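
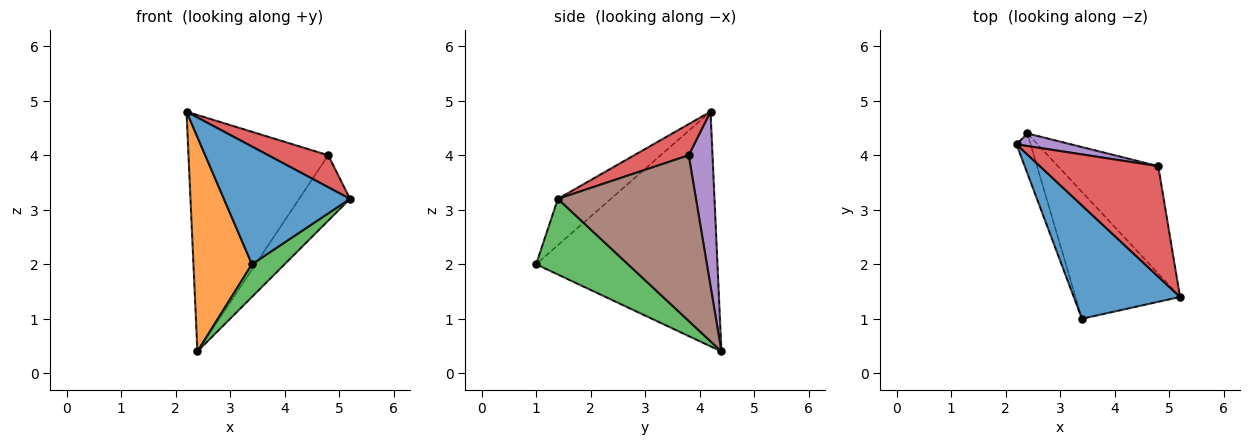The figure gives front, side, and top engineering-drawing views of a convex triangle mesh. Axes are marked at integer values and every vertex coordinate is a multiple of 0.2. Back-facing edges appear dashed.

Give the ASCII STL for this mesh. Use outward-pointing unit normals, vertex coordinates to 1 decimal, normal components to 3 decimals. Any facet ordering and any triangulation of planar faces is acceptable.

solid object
 facet normal -0.289 -0.689 0.664
  outer loop
   vertex 3.4 1.0 2.0
   vertex 5.2 1.4 3.2
   vertex 2.2 4.2 4.8
  endloop
 endfacet
 facet normal -0.950 -0.306 -0.057
  outer loop
   vertex 2.4 4.4 0.4
   vertex 3.4 1.0 2.0
   vertex 2.2 4.2 4.8
  endloop
 endfacet
 facet normal 0.574 -0.204 -0.793
  outer loop
   vertex 2.4 4.4 0.4
   vertex 5.2 1.4 3.2
   vertex 3.4 1.0 2.0
  endloop
 endfacet
 facet normal 0.245 -0.270 0.931
  outer loop
   vertex 4.8 3.8 4.0
   vertex 2.2 4.2 4.8
   vertex 5.2 1.4 3.2
  endloop
 endfacet
 facet normal 0.168 0.984 0.052
  outer loop
   vertex 4.8 3.8 4.0
   vertex 2.4 4.4 0.4
   vertex 2.2 4.2 4.8
  endloop
 endfacet
 facet normal 0.816 0.301 -0.494
  outer loop
   vertex 4.8 3.8 4.0
   vertex 5.2 1.4 3.2
   vertex 2.4 4.4 0.4
  endloop
 endfacet
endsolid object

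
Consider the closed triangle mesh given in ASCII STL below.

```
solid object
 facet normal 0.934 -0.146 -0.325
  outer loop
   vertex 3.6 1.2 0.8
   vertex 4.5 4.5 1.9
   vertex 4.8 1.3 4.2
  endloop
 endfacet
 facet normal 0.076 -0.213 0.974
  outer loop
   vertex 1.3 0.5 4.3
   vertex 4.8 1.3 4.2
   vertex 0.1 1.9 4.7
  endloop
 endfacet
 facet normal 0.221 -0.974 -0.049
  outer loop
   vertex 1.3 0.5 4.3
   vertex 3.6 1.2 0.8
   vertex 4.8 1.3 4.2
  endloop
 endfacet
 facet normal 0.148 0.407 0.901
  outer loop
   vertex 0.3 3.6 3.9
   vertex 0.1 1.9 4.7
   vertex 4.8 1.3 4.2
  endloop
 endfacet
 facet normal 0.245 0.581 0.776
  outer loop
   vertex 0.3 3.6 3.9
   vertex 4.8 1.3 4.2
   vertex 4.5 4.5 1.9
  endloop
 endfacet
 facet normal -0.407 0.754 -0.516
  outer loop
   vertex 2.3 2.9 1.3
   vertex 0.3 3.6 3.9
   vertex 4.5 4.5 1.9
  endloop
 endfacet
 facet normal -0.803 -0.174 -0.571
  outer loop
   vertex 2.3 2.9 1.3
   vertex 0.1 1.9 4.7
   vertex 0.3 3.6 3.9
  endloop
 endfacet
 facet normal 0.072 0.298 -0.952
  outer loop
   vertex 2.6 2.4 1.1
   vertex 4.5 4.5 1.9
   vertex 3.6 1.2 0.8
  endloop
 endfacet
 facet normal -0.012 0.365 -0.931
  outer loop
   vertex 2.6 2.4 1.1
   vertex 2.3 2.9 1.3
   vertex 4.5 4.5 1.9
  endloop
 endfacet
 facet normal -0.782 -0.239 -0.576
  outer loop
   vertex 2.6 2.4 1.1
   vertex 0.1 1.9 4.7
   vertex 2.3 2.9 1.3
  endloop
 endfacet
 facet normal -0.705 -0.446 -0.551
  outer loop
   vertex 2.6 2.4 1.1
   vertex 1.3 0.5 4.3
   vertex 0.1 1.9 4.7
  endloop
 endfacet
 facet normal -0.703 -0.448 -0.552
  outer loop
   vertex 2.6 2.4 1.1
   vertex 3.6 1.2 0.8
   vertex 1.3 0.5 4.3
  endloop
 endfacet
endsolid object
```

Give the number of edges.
18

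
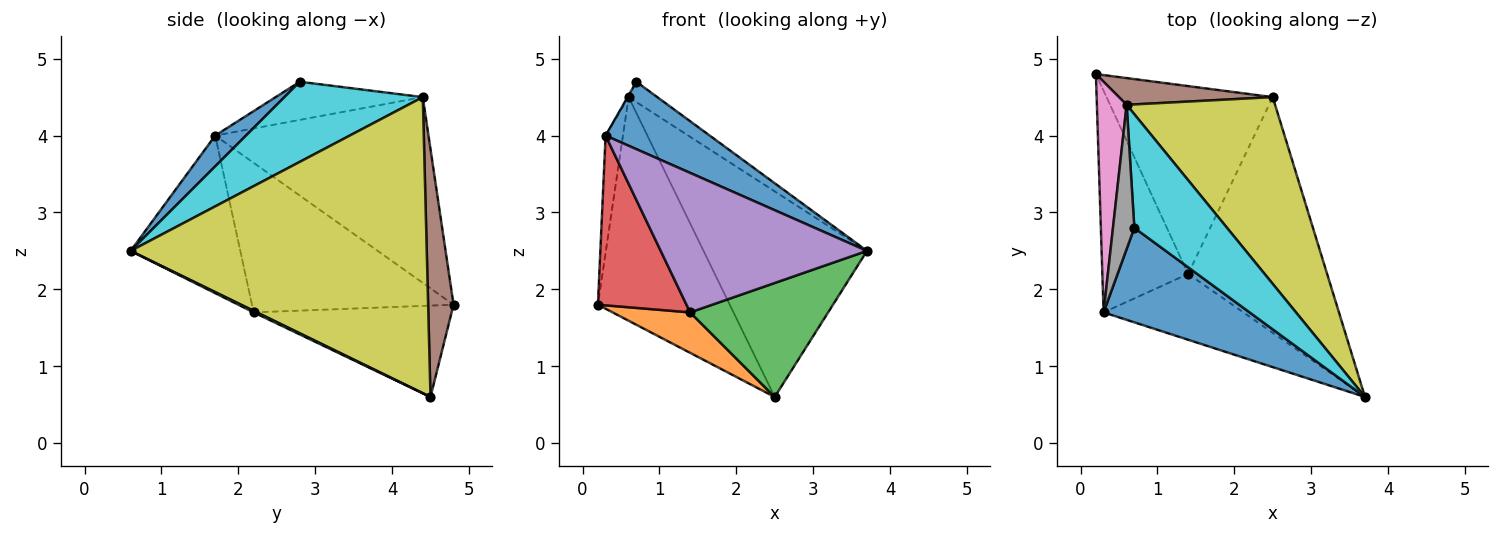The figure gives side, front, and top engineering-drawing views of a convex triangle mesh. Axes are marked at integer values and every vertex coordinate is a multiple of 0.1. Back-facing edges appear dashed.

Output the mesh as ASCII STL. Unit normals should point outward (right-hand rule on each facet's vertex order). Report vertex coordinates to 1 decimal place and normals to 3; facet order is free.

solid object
 facet normal 0.169 -0.572 0.803
  outer loop
   vertex 0.3 1.7 4.0
   vertex 3.7 0.6 2.5
   vertex 0.7 2.8 4.7
  endloop
 endfacet
 facet normal -0.473 -0.185 -0.861
  outer loop
   vertex 1.4 2.2 1.7
   vertex 0.2 4.8 1.8
   vertex 2.5 4.5 0.6
  endloop
 endfacet
 facet normal 0.010 -0.435 -0.900
  outer loop
   vertex 1.4 2.2 1.7
   vertex 2.5 4.5 0.6
   vertex 3.7 0.6 2.5
  endloop
 endfacet
 facet normal -0.810 -0.356 -0.465
  outer loop
   vertex 1.4 2.2 1.7
   vertex 0.3 1.7 4.0
   vertex 0.2 4.8 1.8
  endloop
 endfacet
 facet normal -0.433 -0.815 -0.384
  outer loop
   vertex 1.4 2.2 1.7
   vertex 3.7 0.6 2.5
   vertex 0.3 1.7 4.0
  endloop
 endfacet
 facet normal 0.188 0.975 0.117
  outer loop
   vertex 0.6 4.4 4.5
   vertex 2.5 4.5 0.6
   vertex 0.2 4.8 1.8
  endloop
 endfacet
 facet normal -0.984 0.080 0.158
  outer loop
   vertex 0.6 4.4 4.5
   vertex 0.2 4.8 1.8
   vertex 0.3 1.7 4.0
  endloop
 endfacet
 facet normal -0.873 0.007 0.488
  outer loop
   vertex 0.6 4.4 4.5
   vertex 0.3 1.7 4.0
   vertex 0.7 2.8 4.7
  endloop
 endfacet
 facet normal 0.802 0.442 0.402
  outer loop
   vertex 0.6 4.4 4.5
   vertex 3.7 0.6 2.5
   vertex 2.5 4.5 0.6
  endloop
 endfacet
 facet normal 0.648 0.134 0.750
  outer loop
   vertex 0.6 4.4 4.5
   vertex 0.7 2.8 4.7
   vertex 3.7 0.6 2.5
  endloop
 endfacet
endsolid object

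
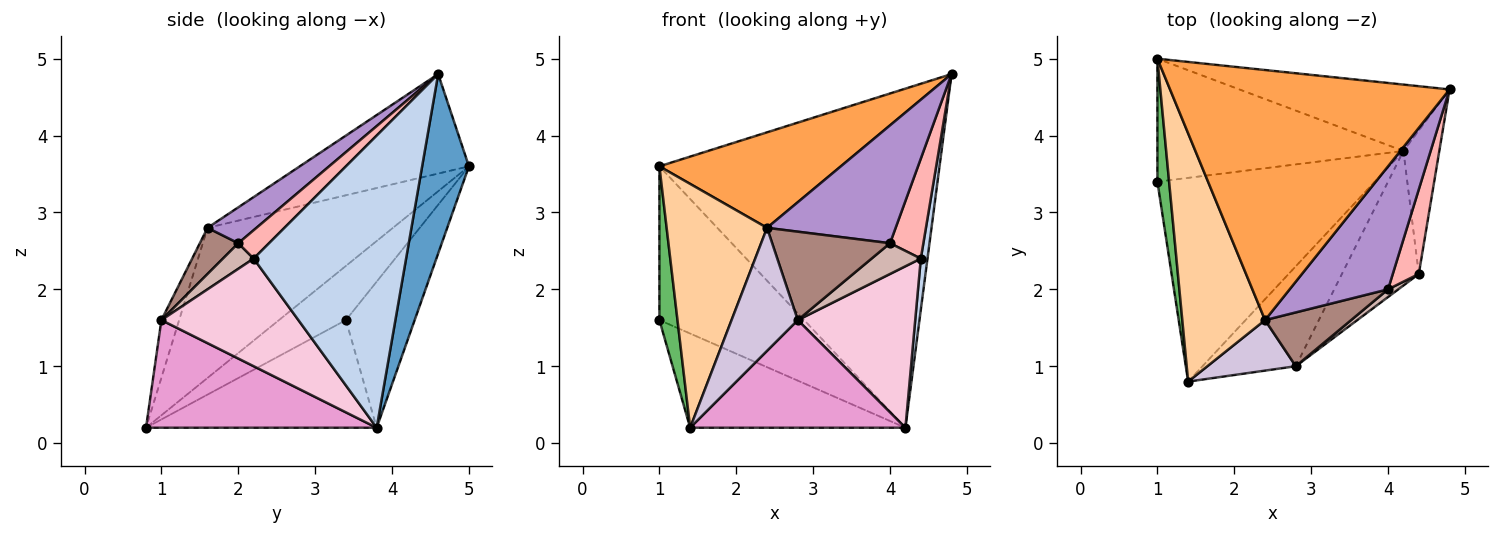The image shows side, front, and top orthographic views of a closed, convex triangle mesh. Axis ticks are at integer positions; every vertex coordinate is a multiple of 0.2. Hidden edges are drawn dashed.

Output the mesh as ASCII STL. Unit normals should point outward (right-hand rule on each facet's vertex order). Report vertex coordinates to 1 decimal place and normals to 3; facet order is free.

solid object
 facet normal 0.162 0.968 -0.190
  outer loop
   vertex 4.2 3.8 0.2
   vertex 1.0 5.0 3.6
   vertex 4.8 4.6 4.8
  endloop
 endfacet
 facet normal 0.992 -0.043 -0.122
  outer loop
   vertex 4.4 2.2 2.4
   vertex 4.2 3.8 0.2
   vertex 4.8 4.6 4.8
  endloop
 endfacet
 facet normal -0.316 -0.339 0.886
  outer loop
   vertex 2.4 1.6 2.8
   vertex 4.8 4.6 4.8
   vertex 1.0 5.0 3.6
  endloop
 endfacet
 facet normal -0.791 -0.428 0.436
  outer loop
   vertex 2.4 1.6 2.8
   vertex 1.0 5.0 3.6
   vertex 1.4 0.8 0.2
  endloop
 endfacet
 facet normal -0.945 -0.255 0.204
  outer loop
   vertex 1.0 3.4 1.6
   vertex 1.4 0.8 0.2
   vertex 1.0 5.0 3.6
  endloop
 endfacet
 facet normal -0.348 0.732 -0.586
  outer loop
   vertex 1.0 3.4 1.6
   vertex 1.0 5.0 3.6
   vertex 4.2 3.8 0.2
  endloop
 endfacet
 facet normal -0.410 0.383 -0.828
  outer loop
   vertex 1.0 3.4 1.6
   vertex 4.2 3.8 0.2
   vertex 1.4 0.8 0.2
  endloop
 endfacet
 facet normal 0.576 -0.624 0.528
  outer loop
   vertex 4.0 2.0 2.6
   vertex 4.4 2.2 2.4
   vertex 4.8 4.6 4.8
  endloop
 endfacet
 facet normal 0.255 -0.669 0.698
  outer loop
   vertex 4.0 2.0 2.6
   vertex 4.8 4.6 4.8
   vertex 2.4 1.6 2.8
  endloop
 endfacet
 facet normal -0.241 -0.898 0.369
  outer loop
   vertex 2.8 1.0 1.6
   vertex 2.4 1.6 2.8
   vertex 1.4 0.8 0.2
  endloop
 endfacet
 facet normal 0.268 -0.823 0.501
  outer loop
   vertex 2.8 1.0 1.6
   vertex 4.0 2.0 2.6
   vertex 2.4 1.6 2.8
  endloop
 endfacet
 facet normal 0.518 -0.830 0.207
  outer loop
   vertex 2.8 1.0 1.6
   vertex 4.4 2.2 2.4
   vertex 4.0 2.0 2.6
  endloop
 endfacet
 facet normal 0.618 -0.576 -0.535
  outer loop
   vertex 2.8 1.0 1.6
   vertex 1.4 0.8 0.2
   vertex 4.2 3.8 0.2
  endloop
 endfacet
 facet normal 0.667 -0.572 -0.477
  outer loop
   vertex 2.8 1.0 1.6
   vertex 4.2 3.8 0.2
   vertex 4.4 2.2 2.4
  endloop
 endfacet
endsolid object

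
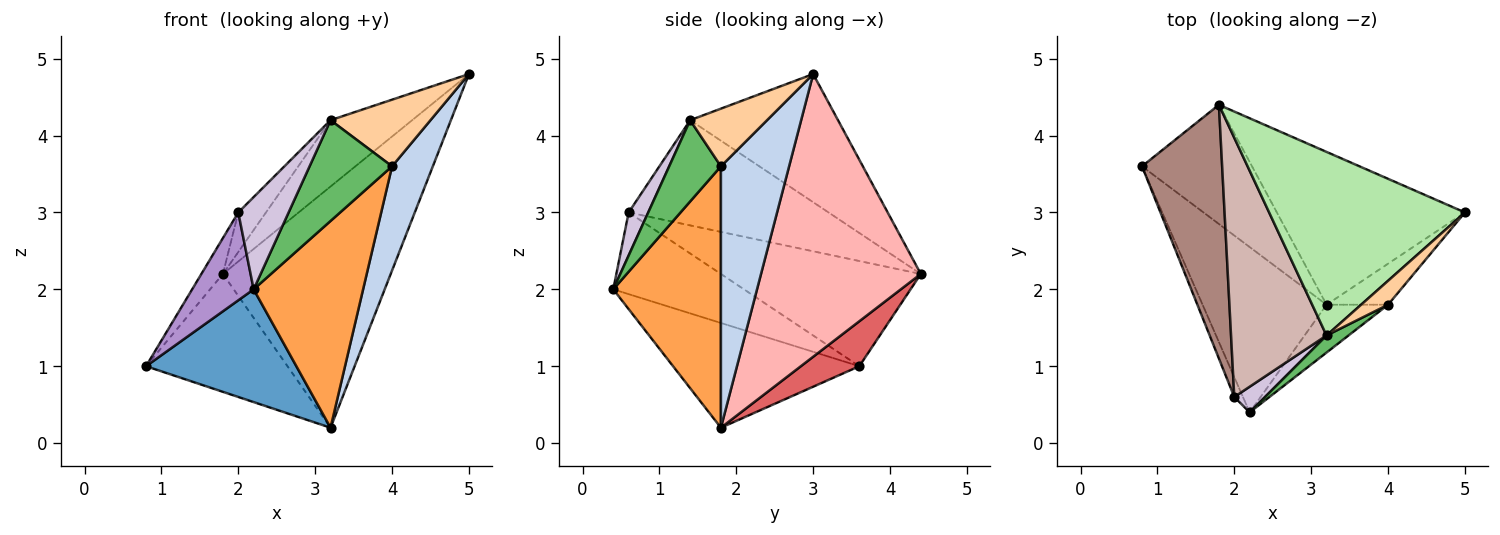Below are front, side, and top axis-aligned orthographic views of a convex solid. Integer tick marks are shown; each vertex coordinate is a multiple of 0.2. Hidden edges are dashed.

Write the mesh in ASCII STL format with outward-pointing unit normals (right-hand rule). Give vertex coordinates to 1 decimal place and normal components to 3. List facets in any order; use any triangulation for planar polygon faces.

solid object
 facet normal -0.572 -0.462 -0.677
  outer loop
   vertex 3.2 1.8 0.2
   vertex 2.2 0.4 2.0
   vertex 0.8 3.6 1.0
  endloop
 endfacet
 facet normal 0.841 -0.503 -0.198
  outer loop
   vertex 4.0 1.8 3.6
   vertex 3.2 1.8 0.2
   vertex 5.0 3.0 4.8
  endloop
 endfacet
 facet normal 0.692 -0.703 -0.163
  outer loop
   vertex 4.0 1.8 3.6
   vertex 2.2 0.4 2.0
   vertex 3.2 1.8 0.2
  endloop
 endfacet
 facet normal 0.586 -0.762 0.274
  outer loop
   vertex 4.0 1.8 3.6
   vertex 5.0 3.0 4.8
   vertex 3.2 1.4 4.2
  endloop
 endfacet
 facet normal 0.526 -0.839 0.142
  outer loop
   vertex 4.0 1.8 3.6
   vertex 3.2 1.4 4.2
   vertex 2.2 0.4 2.0
  endloop
 endfacet
 facet normal -0.524 0.289 0.801
  outer loop
   vertex 1.8 4.4 2.2
   vertex 3.2 1.4 4.2
   vertex 5.0 3.0 4.8
  endloop
 endfacet
 facet normal 0.279 0.675 -0.683
  outer loop
   vertex 1.8 4.4 2.2
   vertex 3.2 1.8 0.2
   vertex 0.8 3.6 1.0
  endloop
 endfacet
 facet normal 0.627 0.658 -0.417
  outer loop
   vertex 1.8 4.4 2.2
   vertex 5.0 3.0 4.8
   vertex 3.2 1.8 0.2
  endloop
 endfacet
 facet normal -0.901 -0.424 -0.095
  outer loop
   vertex 2.0 0.6 3.0
   vertex 0.8 3.6 1.0
   vertex 2.2 0.4 2.0
  endloop
 endfacet
 facet normal 0.351 -0.902 0.251
  outer loop
   vertex 2.0 0.6 3.0
   vertex 2.2 0.4 2.0
   vertex 3.2 1.4 4.2
  endloop
 endfacet
 facet normal -0.793 0.085 0.604
  outer loop
   vertex 2.0 0.6 3.0
   vertex 1.8 4.4 2.2
   vertex 0.8 3.6 1.0
  endloop
 endfacet
 facet normal -0.737 0.102 0.669
  outer loop
   vertex 2.0 0.6 3.0
   vertex 3.2 1.4 4.2
   vertex 1.8 4.4 2.2
  endloop
 endfacet
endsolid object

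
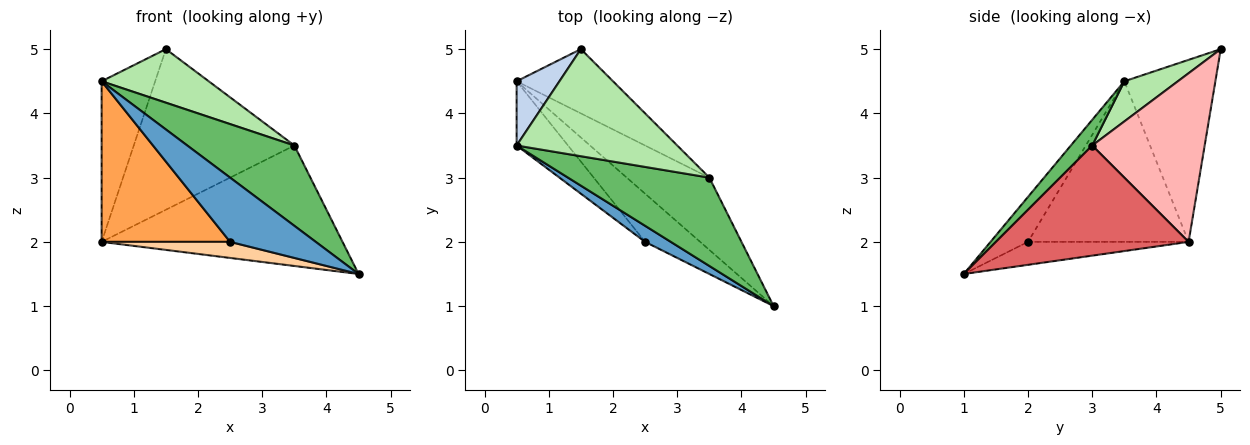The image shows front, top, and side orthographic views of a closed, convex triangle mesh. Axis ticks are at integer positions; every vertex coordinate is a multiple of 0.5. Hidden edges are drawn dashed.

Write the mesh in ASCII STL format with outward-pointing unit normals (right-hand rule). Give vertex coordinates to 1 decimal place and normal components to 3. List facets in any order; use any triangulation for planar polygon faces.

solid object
 facet normal -0.391 -0.893 0.223
  outer loop
   vertex 2.5 2.0 2.0
   vertex 4.5 1.0 1.5
   vertex 0.5 3.5 4.5
  endloop
 endfacet
 facet normal -0.845 0.497 0.199
  outer loop
   vertex 0.5 4.5 2.0
   vertex 0.5 3.5 4.5
   vertex 1.5 5.0 5.0
  endloop
 endfacet
 facet normal -0.758 -0.606 -0.242
  outer loop
   vertex 0.5 4.5 2.0
   vertex 2.5 2.0 2.0
   vertex 0.5 3.5 4.5
  endloop
 endfacet
 facet normal -0.368 -0.294 -0.882
  outer loop
   vertex 0.5 4.5 2.0
   vertex 4.5 1.0 1.5
   vertex 2.5 2.0 2.0
  endloop
 endfacet
 facet normal 0.133 -0.667 0.733
  outer loop
   vertex 3.5 3.0 3.5
   vertex 0.5 3.5 4.5
   vertex 4.5 1.0 1.5
  endloop
 endfacet
 facet normal 0.218 -0.436 0.873
  outer loop
   vertex 3.5 3.0 3.5
   vertex 1.5 5.0 5.0
   vertex 0.5 3.5 4.5
  endloop
 endfacet
 facet normal 0.566 0.707 -0.424
  outer loop
   vertex 3.5 3.0 3.5
   vertex 4.5 1.0 1.5
   vertex 0.5 4.5 2.0
  endloop
 endfacet
 facet normal 0.545 0.778 -0.311
  outer loop
   vertex 3.5 3.0 3.5
   vertex 0.5 4.5 2.0
   vertex 1.5 5.0 5.0
  endloop
 endfacet
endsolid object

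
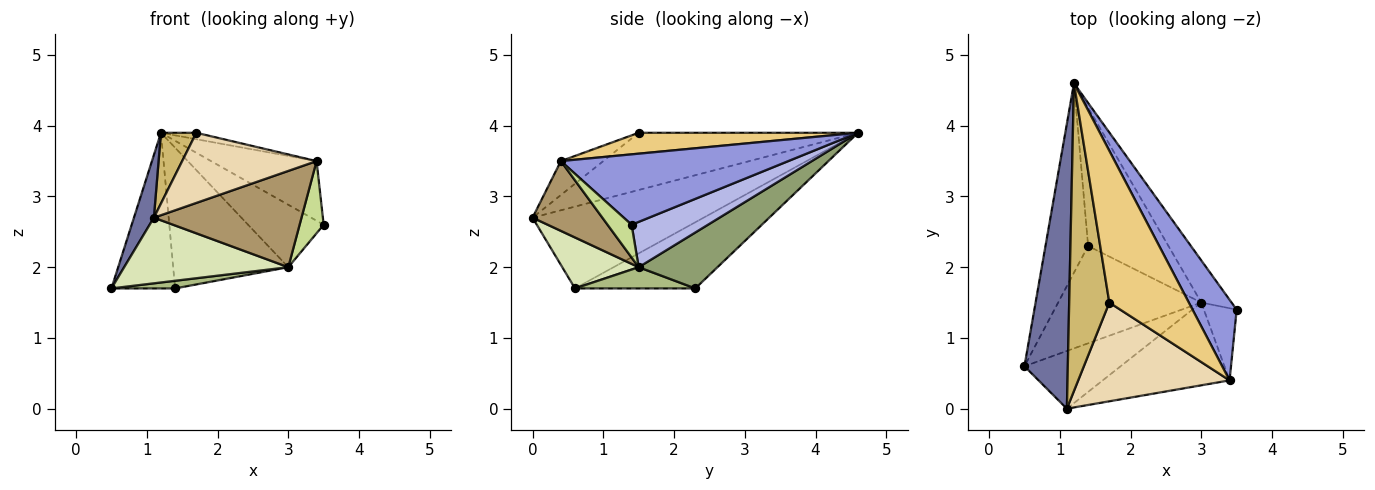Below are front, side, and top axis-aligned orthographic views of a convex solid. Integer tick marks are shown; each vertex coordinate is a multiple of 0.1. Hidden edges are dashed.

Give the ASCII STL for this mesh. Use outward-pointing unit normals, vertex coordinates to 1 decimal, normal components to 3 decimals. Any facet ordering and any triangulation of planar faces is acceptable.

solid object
 facet normal -0.879 -0.102 0.466
  outer loop
   vertex 1.1 0.0 2.7
   vertex 1.2 4.6 3.9
   vertex 0.5 0.6 1.7
  endloop
 endfacet
 facet normal -0.768 0.407 -0.495
  outer loop
   vertex 1.4 2.3 1.7
   vertex 0.5 0.6 1.7
   vertex 1.2 4.6 3.9
  endloop
 endfacet
 facet normal 0.789 0.366 0.494
  outer loop
   vertex 3.4 0.4 3.5
   vertex 3.5 1.4 2.6
   vertex 1.2 4.6 3.9
  endloop
 endfacet
 facet normal 0.642 0.636 -0.429
  outer loop
   vertex 3.0 1.5 2.0
   vertex 1.2 4.6 3.9
   vertex 3.5 1.4 2.6
  endloop
 endfacet
 facet normal 0.439 0.641 -0.630
  outer loop
   vertex 3.0 1.5 2.0
   vertex 1.4 2.3 1.7
   vertex 1.2 4.6 3.9
  endloop
 endfacet
 facet normal 0.146 -0.077 -0.986
  outer loop
   vertex 3.0 1.5 2.0
   vertex 0.5 0.6 1.7
   vertex 1.4 2.3 1.7
  endloop
 endfacet
 facet normal 0.577 -0.577 -0.577
  outer loop
   vertex 3.0 1.5 2.0
   vertex 3.5 1.4 2.6
   vertex 3.4 0.4 3.5
  endloop
 endfacet
 facet normal 0.330 -0.709 -0.623
  outer loop
   vertex 3.0 1.5 2.0
   vertex 1.1 0.0 2.7
   vertex 0.5 0.6 1.7
  endloop
 endfacet
 facet normal 0.338 -0.714 -0.614
  outer loop
   vertex 3.0 1.5 2.0
   vertex 3.4 0.4 3.5
   vertex 1.1 0.0 2.7
  endloop
 endfacet
 facet normal -0.812 -0.131 0.569
  outer loop
   vertex 1.7 1.5 3.9
   vertex 1.2 4.6 3.9
   vertex 1.1 0.0 2.7
  endloop
 endfacet
 facet normal 0.254 0.041 0.966
  outer loop
   vertex 1.7 1.5 3.9
   vertex 3.4 0.4 3.5
   vertex 1.2 4.6 3.9
  endloop
 endfacet
 facet normal -0.180 -0.570 0.802
  outer loop
   vertex 1.7 1.5 3.9
   vertex 1.1 0.0 2.7
   vertex 3.4 0.4 3.5
  endloop
 endfacet
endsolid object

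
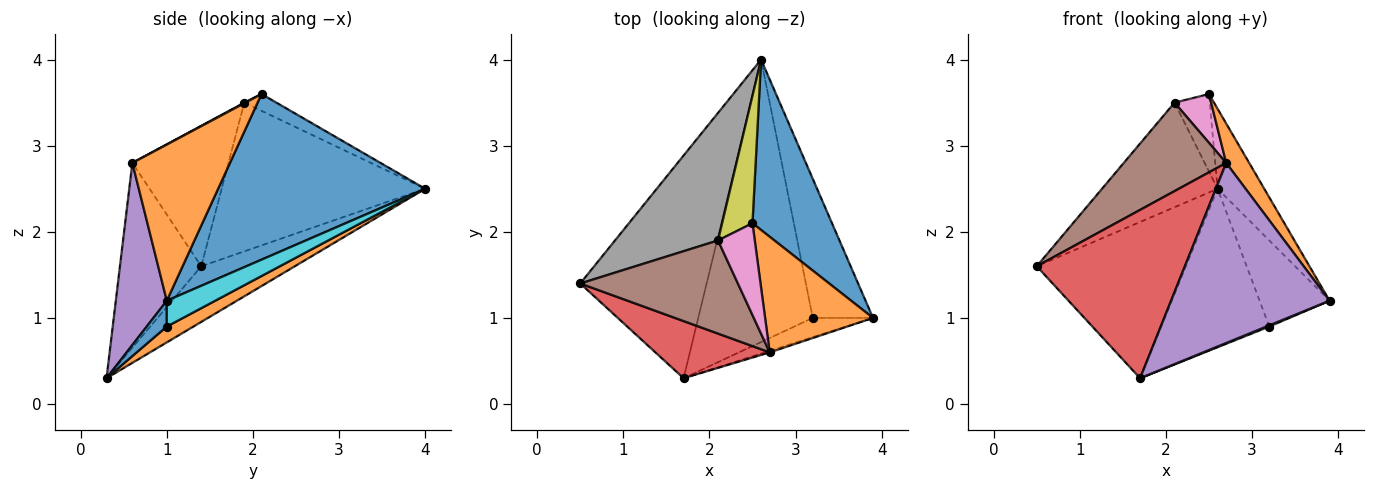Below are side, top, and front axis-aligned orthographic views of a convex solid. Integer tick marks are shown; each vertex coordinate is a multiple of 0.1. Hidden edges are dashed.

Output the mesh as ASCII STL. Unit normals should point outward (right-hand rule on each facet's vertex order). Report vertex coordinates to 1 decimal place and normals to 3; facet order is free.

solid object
 facet normal 0.883 0.199 0.424
  outer loop
   vertex 2.5 2.1 3.6
   vertex 3.9 1.0 1.2
   vertex 2.6 4.0 2.5
  endloop
 endfacet
 facet normal 0.808 -0.190 0.558
  outer loop
   vertex 2.7 0.6 2.8
   vertex 3.9 1.0 1.2
   vertex 2.5 2.1 3.6
  endloop
 endfacet
 facet normal -0.339 0.540 -0.770
  outer loop
   vertex 1.7 0.3 0.3
   vertex 0.5 1.4 1.6
   vertex 2.6 4.0 2.5
  endloop
 endfacet
 facet normal -0.461 -0.840 0.285
  outer loop
   vertex 1.7 0.3 0.3
   vertex 2.7 0.6 2.8
   vertex 0.5 1.4 1.6
  endloop
 endfacet
 facet normal 0.306 -0.952 -0.008
  outer loop
   vertex 1.7 0.3 0.3
   vertex 3.9 1.0 1.2
   vertex 2.7 0.6 2.8
  endloop
 endfacet
 facet normal -0.543 -0.578 0.609
  outer loop
   vertex 2.1 1.9 3.5
   vertex 0.5 1.4 1.6
   vertex 2.7 0.6 2.8
  endloop
 endfacet
 facet normal 0.014 -0.469 0.883
  outer loop
   vertex 2.1 1.9 3.5
   vertex 2.7 0.6 2.8
   vertex 2.5 2.1 3.6
  endloop
 endfacet
 facet normal -0.745 0.423 0.516
  outer loop
   vertex 2.1 1.9 3.5
   vertex 2.6 4.0 2.5
   vertex 0.5 1.4 1.6
  endloop
 endfacet
 facet normal -0.428 0.470 0.772
  outer loop
   vertex 2.1 1.9 3.5
   vertex 2.5 2.1 3.6
   vertex 2.6 4.0 2.5
  endloop
 endfacet
 facet normal 0.342 0.495 -0.799
  outer loop
   vertex 3.2 1.0 0.9
   vertex 2.6 4.0 2.5
   vertex 3.9 1.0 1.2
  endloop
 endfacet
 facet normal 0.393 -0.056 -0.918
  outer loop
   vertex 3.2 1.0 0.9
   vertex 3.9 1.0 1.2
   vertex 1.7 0.3 0.3
  endloop
 endfacet
 facet normal 0.120 0.486 -0.866
  outer loop
   vertex 3.2 1.0 0.9
   vertex 1.7 0.3 0.3
   vertex 2.6 4.0 2.5
  endloop
 endfacet
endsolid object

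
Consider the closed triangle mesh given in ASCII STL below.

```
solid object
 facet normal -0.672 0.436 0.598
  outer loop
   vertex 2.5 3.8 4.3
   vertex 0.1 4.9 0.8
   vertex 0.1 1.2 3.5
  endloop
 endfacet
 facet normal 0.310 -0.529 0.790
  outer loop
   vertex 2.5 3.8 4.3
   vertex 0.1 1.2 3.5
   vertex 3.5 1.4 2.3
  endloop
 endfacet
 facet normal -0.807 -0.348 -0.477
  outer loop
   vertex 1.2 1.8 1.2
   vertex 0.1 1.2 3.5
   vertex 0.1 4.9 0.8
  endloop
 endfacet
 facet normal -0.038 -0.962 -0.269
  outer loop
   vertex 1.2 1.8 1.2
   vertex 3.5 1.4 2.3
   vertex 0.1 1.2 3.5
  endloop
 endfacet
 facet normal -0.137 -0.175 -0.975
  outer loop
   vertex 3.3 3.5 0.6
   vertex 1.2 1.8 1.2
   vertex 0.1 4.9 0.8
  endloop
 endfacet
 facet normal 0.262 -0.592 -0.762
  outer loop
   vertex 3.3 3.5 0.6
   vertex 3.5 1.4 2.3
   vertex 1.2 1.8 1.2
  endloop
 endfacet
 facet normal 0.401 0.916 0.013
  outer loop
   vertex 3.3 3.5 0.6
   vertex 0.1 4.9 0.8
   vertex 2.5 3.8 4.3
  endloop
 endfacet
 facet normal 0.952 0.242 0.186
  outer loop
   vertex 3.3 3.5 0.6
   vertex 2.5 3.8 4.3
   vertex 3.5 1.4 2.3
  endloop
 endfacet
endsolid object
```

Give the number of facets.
8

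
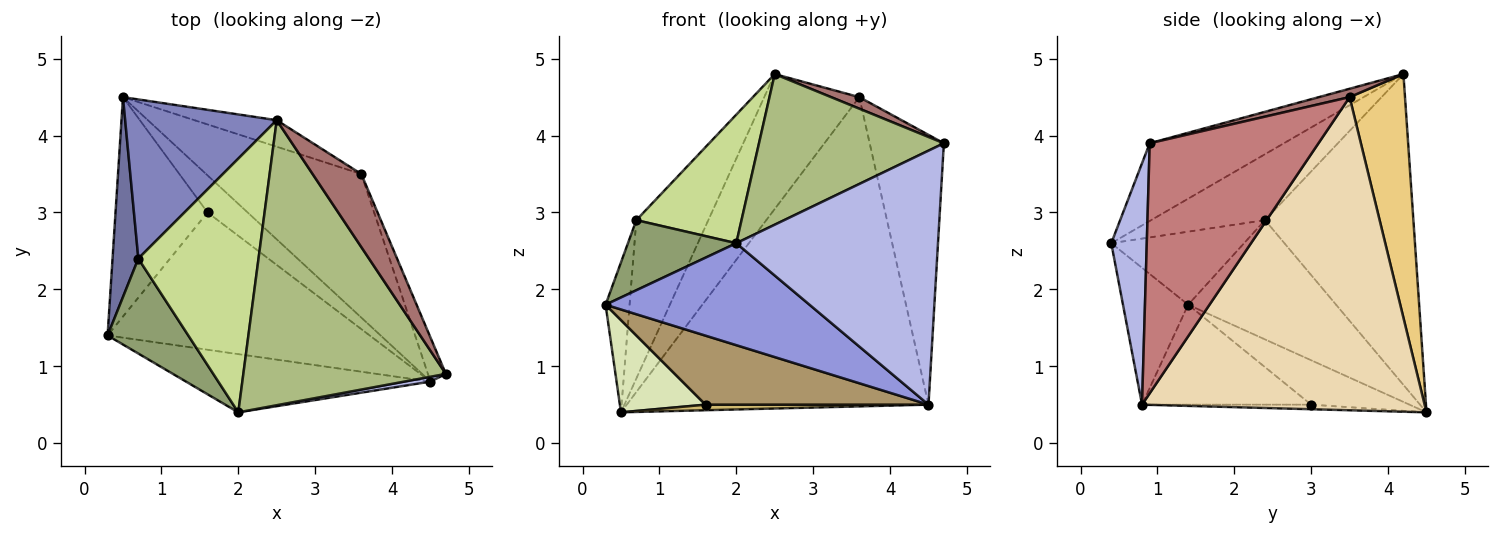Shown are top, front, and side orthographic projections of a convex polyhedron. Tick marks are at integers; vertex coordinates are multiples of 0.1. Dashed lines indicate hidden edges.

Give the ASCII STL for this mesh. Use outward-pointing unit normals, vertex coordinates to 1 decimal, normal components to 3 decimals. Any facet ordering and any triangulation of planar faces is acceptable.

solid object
 facet normal -0.965 0.157 0.209
  outer loop
   vertex 0.7 2.4 2.9
   vertex 0.5 4.5 0.4
   vertex 0.3 1.4 1.8
  endloop
 endfacet
 facet normal -0.824 0.400 0.402
  outer loop
   vertex 0.7 2.4 2.9
   vertex 2.5 4.2 4.8
   vertex 0.5 4.5 0.4
  endloop
 endfacet
 facet normal -0.267 -0.837 -0.478
  outer loop
   vertex 2.0 0.4 2.6
   vertex 0.3 1.4 1.8
   vertex 4.5 0.8 0.5
  endloop
 endfacet
 facet normal 0.173 -0.985 0.019
  outer loop
   vertex 2.0 0.4 2.6
   vertex 4.5 0.8 0.5
   vertex 4.7 0.9 3.9
  endloop
 endfacet
 facet normal -0.589 -0.480 0.650
  outer loop
   vertex 2.0 0.4 2.6
   vertex 0.7 2.4 2.9
   vertex 0.3 1.4 1.8
  endloop
 endfacet
 facet normal -0.321 -0.442 0.837
  outer loop
   vertex 2.0 0.4 2.6
   vertex 4.7 0.9 3.9
   vertex 2.5 4.2 4.8
  endloop
 endfacet
 facet normal -0.440 -0.406 0.801
  outer loop
   vertex 2.0 0.4 2.6
   vertex 2.5 4.2 4.8
   vertex 0.7 2.4 2.9
  endloop
 endfacet
 facet normal -0.406 -0.354 -0.842
  outer loop
   vertex 1.6 3.0 0.5
   vertex 0.3 1.4 1.8
   vertex 0.5 4.5 0.4
  endloop
 endfacet
 facet normal -0.323 -0.425 -0.846
  outer loop
   vertex 1.6 3.0 0.5
   vertex 4.5 0.8 0.5
   vertex 0.3 1.4 1.8
  endloop
 endfacet
 facet normal -0.112 -0.148 -0.983
  outer loop
   vertex 1.6 3.0 0.5
   vertex 0.5 4.5 0.4
   vertex 4.5 0.8 0.5
  endloop
 endfacet
 facet normal 0.496 0.852 -0.168
  outer loop
   vertex 3.6 3.5 4.5
   vertex 0.5 4.5 0.4
   vertex 2.5 4.2 4.8
  endloop
 endfacet
 facet normal 0.647 0.691 -0.321
  outer loop
   vertex 3.6 3.5 4.5
   vertex 4.5 0.8 0.5
   vertex 0.5 4.5 0.4
  endloop
 endfacet
 facet normal 0.168 -0.154 0.974
  outer loop
   vertex 3.6 3.5 4.5
   vertex 2.5 4.2 4.8
   vertex 4.7 0.9 3.9
  endloop
 endfacet
 facet normal 0.913 0.402 -0.066
  outer loop
   vertex 3.6 3.5 4.5
   vertex 4.7 0.9 3.9
   vertex 4.5 0.8 0.5
  endloop
 endfacet
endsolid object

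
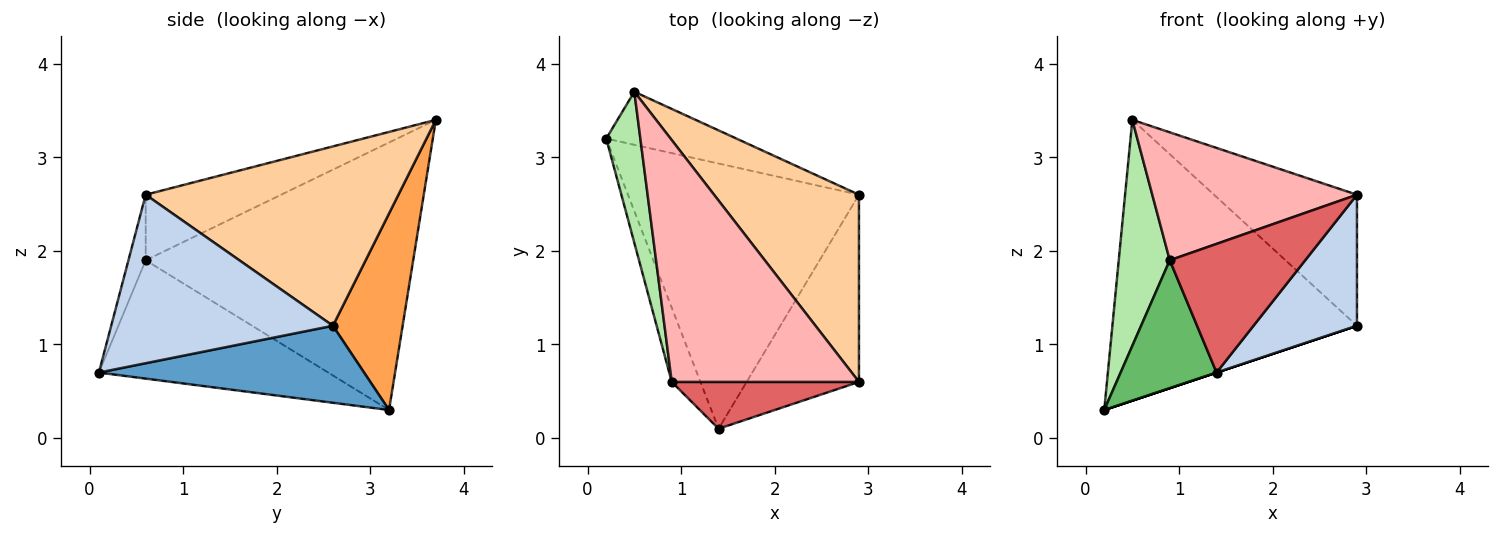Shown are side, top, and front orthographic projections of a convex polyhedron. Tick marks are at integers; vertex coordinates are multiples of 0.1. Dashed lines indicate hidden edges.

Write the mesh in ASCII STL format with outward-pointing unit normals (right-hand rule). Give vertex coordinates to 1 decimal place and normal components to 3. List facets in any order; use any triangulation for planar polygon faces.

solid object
 facet normal 0.316 0.000 -0.949
  outer loop
   vertex 2.9 2.6 1.2
   vertex 1.4 0.1 0.7
   vertex 0.2 3.2 0.3
  endloop
 endfacet
 facet normal 0.776 -0.362 -0.517
  outer loop
   vertex 2.9 2.6 1.2
   vertex 2.9 0.6 2.6
   vertex 1.4 0.1 0.7
  endloop
 endfacet
 facet normal 0.270 0.946 -0.179
  outer loop
   vertex 2.9 2.6 1.2
   vertex 0.2 3.2 0.3
   vertex 0.5 3.7 3.4
  endloop
 endfacet
 facet normal 0.712 0.403 0.575
  outer loop
   vertex 2.9 2.6 1.2
   vertex 0.5 3.7 3.4
   vertex 2.9 0.6 2.6
  endloop
 endfacet
 facet normal -0.900 -0.377 -0.218
  outer loop
   vertex 0.9 0.6 1.9
   vertex 0.2 3.2 0.3
   vertex 1.4 0.1 0.7
  endloop
 endfacet
 facet normal -0.975 -0.186 0.124
  outer loop
   vertex 0.9 0.6 1.9
   vertex 0.5 3.7 3.4
   vertex 0.2 3.2 0.3
  endloop
 endfacet
 facet normal -0.119 -0.933 0.339
  outer loop
   vertex 0.9 0.6 1.9
   vertex 1.4 0.1 0.7
   vertex 2.9 0.6 2.6
  endloop
 endfacet
 facet normal -0.296 -0.447 0.844
  outer loop
   vertex 0.9 0.6 1.9
   vertex 2.9 0.6 2.6
   vertex 0.5 3.7 3.4
  endloop
 endfacet
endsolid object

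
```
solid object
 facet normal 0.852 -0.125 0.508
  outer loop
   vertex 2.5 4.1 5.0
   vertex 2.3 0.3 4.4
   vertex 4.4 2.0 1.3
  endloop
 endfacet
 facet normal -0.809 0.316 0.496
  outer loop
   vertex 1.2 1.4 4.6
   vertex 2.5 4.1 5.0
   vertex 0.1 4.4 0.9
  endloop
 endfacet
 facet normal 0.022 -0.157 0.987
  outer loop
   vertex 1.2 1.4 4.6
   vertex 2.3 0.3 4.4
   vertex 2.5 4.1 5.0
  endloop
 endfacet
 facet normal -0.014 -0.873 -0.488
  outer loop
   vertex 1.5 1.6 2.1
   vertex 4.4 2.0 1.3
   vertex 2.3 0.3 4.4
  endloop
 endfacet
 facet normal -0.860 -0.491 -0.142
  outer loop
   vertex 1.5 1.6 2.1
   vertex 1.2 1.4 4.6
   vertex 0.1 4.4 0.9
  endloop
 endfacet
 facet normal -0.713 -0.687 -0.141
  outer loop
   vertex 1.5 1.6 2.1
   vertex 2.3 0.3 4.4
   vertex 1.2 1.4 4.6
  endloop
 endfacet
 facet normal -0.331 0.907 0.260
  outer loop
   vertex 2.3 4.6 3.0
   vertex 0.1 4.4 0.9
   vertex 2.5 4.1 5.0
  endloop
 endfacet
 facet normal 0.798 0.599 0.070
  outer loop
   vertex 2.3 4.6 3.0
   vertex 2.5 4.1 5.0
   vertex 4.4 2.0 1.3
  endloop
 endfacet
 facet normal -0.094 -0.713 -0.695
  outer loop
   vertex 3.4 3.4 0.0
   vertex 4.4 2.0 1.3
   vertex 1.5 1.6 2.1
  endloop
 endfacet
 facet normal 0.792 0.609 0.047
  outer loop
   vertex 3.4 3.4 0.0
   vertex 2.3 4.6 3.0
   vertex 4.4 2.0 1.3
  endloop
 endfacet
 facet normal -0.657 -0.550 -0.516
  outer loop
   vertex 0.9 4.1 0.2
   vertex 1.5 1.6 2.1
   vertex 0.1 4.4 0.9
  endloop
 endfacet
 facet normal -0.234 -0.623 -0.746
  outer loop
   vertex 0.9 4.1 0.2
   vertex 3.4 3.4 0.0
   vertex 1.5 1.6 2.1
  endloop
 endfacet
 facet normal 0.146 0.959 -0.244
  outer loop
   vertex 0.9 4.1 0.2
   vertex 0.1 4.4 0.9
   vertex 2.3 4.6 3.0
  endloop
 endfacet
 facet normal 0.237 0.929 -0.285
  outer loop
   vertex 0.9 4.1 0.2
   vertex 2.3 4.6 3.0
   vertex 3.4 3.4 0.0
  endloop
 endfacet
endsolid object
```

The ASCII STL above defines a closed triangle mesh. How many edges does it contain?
21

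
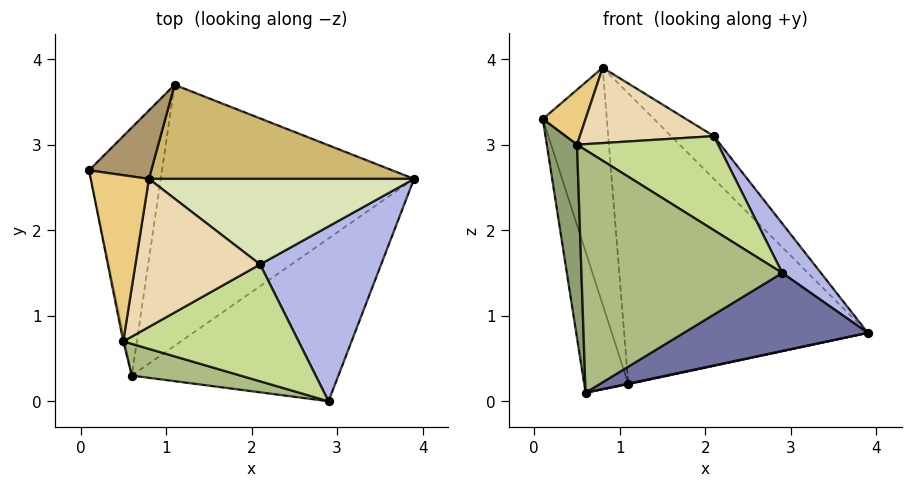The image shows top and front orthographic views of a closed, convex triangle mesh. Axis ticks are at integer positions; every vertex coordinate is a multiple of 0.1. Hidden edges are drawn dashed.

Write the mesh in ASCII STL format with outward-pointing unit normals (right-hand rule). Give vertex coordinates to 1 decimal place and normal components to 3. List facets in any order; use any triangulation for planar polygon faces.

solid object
 facet normal 0.442 -0.388 -0.809
  outer loop
   vertex 0.6 0.3 0.1
   vertex 3.9 2.6 0.8
   vertex 2.9 0.0 1.5
  endloop
 endfacet
 facet normal -0.954 0.148 -0.260
  outer loop
   vertex 1.1 3.7 0.2
   vertex 0.6 0.3 0.1
   vertex 0.1 2.7 3.3
  endloop
 endfacet
 facet normal 0.209 -0.002 -0.978
  outer loop
   vertex 1.1 3.7 0.2
   vertex 3.9 2.6 0.8
   vertex 0.6 0.3 0.1
  endloop
 endfacet
 facet normal 0.810 -0.160 0.564
  outer loop
   vertex 2.1 1.6 3.1
   vertex 2.9 0.0 1.5
   vertex 3.9 2.6 0.8
  endloop
 endfacet
 facet normal -0.981 -0.195 -0.007
  outer loop
   vertex 0.5 0.7 3.0
   vertex 0.1 2.7 3.3
   vertex 0.6 0.3 0.1
  endloop
 endfacet
 facet normal -0.204 -0.971 0.127
  outer loop
   vertex 0.5 0.7 3.0
   vertex 0.6 0.3 0.1
   vertex 2.9 0.0 1.5
  endloop
 endfacet
 facet normal 0.291 -0.600 0.745
  outer loop
   vertex 0.5 0.7 3.0
   vertex 2.9 0.0 1.5
   vertex 2.1 1.6 3.1
  endloop
 endfacet
 facet normal 0.667 0.333 0.667
  outer loop
   vertex 0.8 2.6 3.9
   vertex 2.1 1.6 3.1
   vertex 3.9 2.6 0.8
  endloop
 endfacet
 facet normal -0.100 0.956 0.276
  outer loop
   vertex 0.8 2.6 3.9
   vertex 1.1 3.7 0.2
   vertex 0.1 2.7 3.3
  endloop
 endfacet
 facet normal 0.294 0.909 0.294
  outer loop
   vertex 0.8 2.6 3.9
   vertex 3.9 2.6 0.8
   vertex 1.1 3.7 0.2
  endloop
 endfacet
 facet normal -0.651 -0.238 0.720
  outer loop
   vertex 0.8 2.6 3.9
   vertex 0.1 2.7 3.3
   vertex 0.5 0.7 3.0
  endloop
 endfacet
 facet normal 0.196 -0.445 0.874
  outer loop
   vertex 0.8 2.6 3.9
   vertex 0.5 0.7 3.0
   vertex 2.1 1.6 3.1
  endloop
 endfacet
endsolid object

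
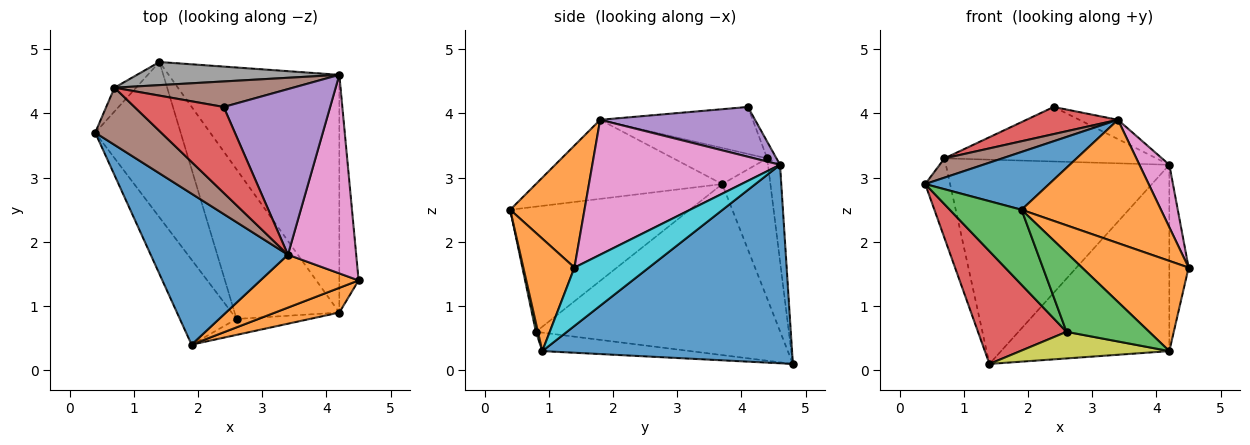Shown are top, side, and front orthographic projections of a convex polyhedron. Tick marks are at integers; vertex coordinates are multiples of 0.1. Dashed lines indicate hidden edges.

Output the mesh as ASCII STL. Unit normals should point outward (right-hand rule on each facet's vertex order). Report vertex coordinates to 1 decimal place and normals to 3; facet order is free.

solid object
 facet normal -0.474 -0.315 0.822
  outer loop
   vertex 3.4 1.8 3.9
   vertex 0.4 3.7 2.9
   vertex 1.9 0.4 2.5
  endloop
 endfacet
 facet normal 0.440 -0.825 0.354
  outer loop
   vertex 3.4 1.8 3.9
   vertex 1.9 0.4 2.5
   vertex 4.5 1.4 1.6
  endloop
 endfacet
 facet normal -0.856 -0.342 -0.387
  outer loop
   vertex 2.6 0.8 0.6
   vertex 1.9 0.4 2.5
   vertex 0.4 3.7 2.9
  endloop
 endfacet
 facet normal -0.851 -0.308 -0.425
  outer loop
   vertex 2.6 0.8 0.6
   vertex 0.4 3.7 2.9
   vertex 1.4 4.8 0.1
  endloop
 endfacet
 facet normal -0.880 0.455 -0.136
  outer loop
   vertex 0.7 4.4 3.3
   vertex 1.4 4.8 0.1
   vertex 0.4 3.7 2.9
  endloop
 endfacet
 facet normal -0.460 -0.284 0.841
  outer loop
   vertex 0.7 4.4 3.3
   vertex 0.4 3.7 2.9
   vertex 3.4 1.8 3.9
  endloop
 endfacet
 facet normal 0.883 -0.141 0.447
  outer loop
   vertex 4.2 4.6 3.2
   vertex 3.4 1.8 3.9
   vertex 4.5 1.4 1.6
  endloop
 endfacet
 facet normal -0.053 0.992 0.112
  outer loop
   vertex 4.2 4.6 3.2
   vertex 1.4 4.8 0.1
   vertex 0.7 4.4 3.3
  endloop
 endfacet
 facet normal -0.171 -0.173 -0.970
  outer loop
   vertex 4.2 0.9 0.3
   vertex 2.6 0.8 0.6
   vertex 1.4 4.8 0.1
  endloop
 endfacet
 facet normal 0.922 0.239 -0.305
  outer loop
   vertex 4.2 0.9 0.3
   vertex 4.2 4.6 3.2
   vertex 4.5 1.4 1.6
  endloop
 endfacet
 facet normal 0.675 0.455 -0.581
  outer loop
   vertex 4.2 0.9 0.3
   vertex 1.4 4.8 0.1
   vertex 4.2 4.6 3.2
  endloop
 endfacet
 facet normal 0.420 -0.875 0.240
  outer loop
   vertex 4.2 0.9 0.3
   vertex 4.5 1.4 1.6
   vertex 1.9 0.4 2.5
  endloop
 endfacet
 facet normal 0.024 -0.980 -0.197
  outer loop
   vertex 4.2 0.9 0.3
   vertex 1.9 0.4 2.5
   vertex 2.6 0.8 0.6
  endloop
 endfacet
 facet normal -0.449 -0.269 0.852
  outer loop
   vertex 2.4 4.1 4.1
   vertex 0.7 4.4 3.3
   vertex 3.4 1.8 3.9
  endloop
 endfacet
 facet normal 0.421 0.105 0.901
  outer loop
   vertex 2.4 4.1 4.1
   vertex 3.4 1.8 3.9
   vertex 4.2 4.6 3.2
  endloop
 endfacet
 facet normal -0.040 0.905 0.424
  outer loop
   vertex 2.4 4.1 4.1
   vertex 4.2 4.6 3.2
   vertex 0.7 4.4 3.3
  endloop
 endfacet
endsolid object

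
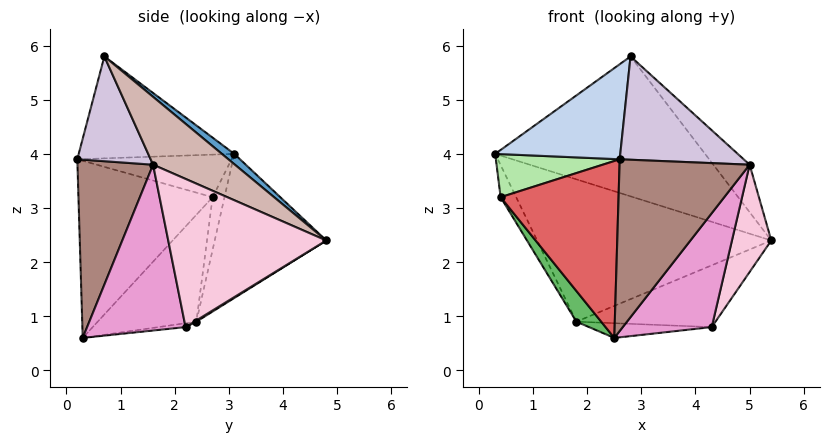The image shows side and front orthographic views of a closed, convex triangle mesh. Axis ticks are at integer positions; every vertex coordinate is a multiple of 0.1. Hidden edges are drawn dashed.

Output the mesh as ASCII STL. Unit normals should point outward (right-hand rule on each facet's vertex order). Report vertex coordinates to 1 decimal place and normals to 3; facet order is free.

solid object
 facet normal 0.037 0.624 0.781
  outer loop
   vertex 2.8 0.7 5.8
   vertex 5.4 4.8 2.4
   vertex 0.3 3.1 4.0
  endloop
 endfacet
 facet normal -0.757 -0.608 0.240
  outer loop
   vertex 2.8 0.7 5.8
   vertex 0.3 3.1 4.0
   vertex 2.6 0.2 3.9
  endloop
 endfacet
 facet normal -0.398 0.835 -0.381
  outer loop
   vertex 1.8 2.4 0.9
   vertex 0.3 3.1 4.0
   vertex 5.4 4.8 2.4
  endloop
 endfacet
 facet normal -0.549 0.718 -0.428
  outer loop
   vertex 0.4 2.7 3.2
   vertex 0.3 3.1 4.0
   vertex 1.8 2.4 0.9
  endloop
 endfacet
 facet normal -0.847 -0.213 -0.488
  outer loop
   vertex 0.4 2.7 3.2
   vertex 1.8 2.4 0.9
   vertex 2.5 0.3 0.6
  endloop
 endfacet
 facet normal -0.762 -0.612 0.211
  outer loop
   vertex 0.4 2.7 3.2
   vertex 2.6 0.2 3.9
   vertex 0.3 3.1 4.0
  endloop
 endfacet
 facet normal -0.751 -0.660 0.003
  outer loop
   vertex 0.4 2.7 3.2
   vertex 2.5 0.3 0.6
   vertex 2.6 0.2 3.9
  endloop
 endfacet
 facet normal 0.008 0.522 -0.853
  outer loop
   vertex 4.3 2.2 0.8
   vertex 1.8 2.4 0.9
   vertex 5.4 4.8 2.4
  endloop
 endfacet
 facet normal -0.029 0.132 -0.991
  outer loop
   vertex 4.3 2.2 0.8
   vertex 2.5 0.3 0.6
   vertex 1.8 2.4 0.9
  endloop
 endfacet
 facet normal 0.502 -0.848 0.170
  outer loop
   vertex 5.0 1.6 3.8
   vertex 2.8 0.7 5.8
   vertex 2.6 0.2 3.9
  endloop
 endfacet
 facet normal 0.502 -0.864 -0.041
  outer loop
   vertex 5.0 1.6 3.8
   vertex 2.6 0.2 3.9
   vertex 2.5 0.3 0.6
  endloop
 endfacet
 facet normal 0.589 0.261 0.765
  outer loop
   vertex 5.0 1.6 3.8
   vertex 5.4 4.8 2.4
   vertex 2.8 0.7 5.8
  endloop
 endfacet
 facet normal 0.709 -0.641 -0.294
  outer loop
   vertex 5.0 1.6 3.8
   vertex 2.5 0.3 0.6
   vertex 4.3 2.2 0.8
  endloop
 endfacet
 facet normal 0.936 -0.233 -0.265
  outer loop
   vertex 5.0 1.6 3.8
   vertex 4.3 2.2 0.8
   vertex 5.4 4.8 2.4
  endloop
 endfacet
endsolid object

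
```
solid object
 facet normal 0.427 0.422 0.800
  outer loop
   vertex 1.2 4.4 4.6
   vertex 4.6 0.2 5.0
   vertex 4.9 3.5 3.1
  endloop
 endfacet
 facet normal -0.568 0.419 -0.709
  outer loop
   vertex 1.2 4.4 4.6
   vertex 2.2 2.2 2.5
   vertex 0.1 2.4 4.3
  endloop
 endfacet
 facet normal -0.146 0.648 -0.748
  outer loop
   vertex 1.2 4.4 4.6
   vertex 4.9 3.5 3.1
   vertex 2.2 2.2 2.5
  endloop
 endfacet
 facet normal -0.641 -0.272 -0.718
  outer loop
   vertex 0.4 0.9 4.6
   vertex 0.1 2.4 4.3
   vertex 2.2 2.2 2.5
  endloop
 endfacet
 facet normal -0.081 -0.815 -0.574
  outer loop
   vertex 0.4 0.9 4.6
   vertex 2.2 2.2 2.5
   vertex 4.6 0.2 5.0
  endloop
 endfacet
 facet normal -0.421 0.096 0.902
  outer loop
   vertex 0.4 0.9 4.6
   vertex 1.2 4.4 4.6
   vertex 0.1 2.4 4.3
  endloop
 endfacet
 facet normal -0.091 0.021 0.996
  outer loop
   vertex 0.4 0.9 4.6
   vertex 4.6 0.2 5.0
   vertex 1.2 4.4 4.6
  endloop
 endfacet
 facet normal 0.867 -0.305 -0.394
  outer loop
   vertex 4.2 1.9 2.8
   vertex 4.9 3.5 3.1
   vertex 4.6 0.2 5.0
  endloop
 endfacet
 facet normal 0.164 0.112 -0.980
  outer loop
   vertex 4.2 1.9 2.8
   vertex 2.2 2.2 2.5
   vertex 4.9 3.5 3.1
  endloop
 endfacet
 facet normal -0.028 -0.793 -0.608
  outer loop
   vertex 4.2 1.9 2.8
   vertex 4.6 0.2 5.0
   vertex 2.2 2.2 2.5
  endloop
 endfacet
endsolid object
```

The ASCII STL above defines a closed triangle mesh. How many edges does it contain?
15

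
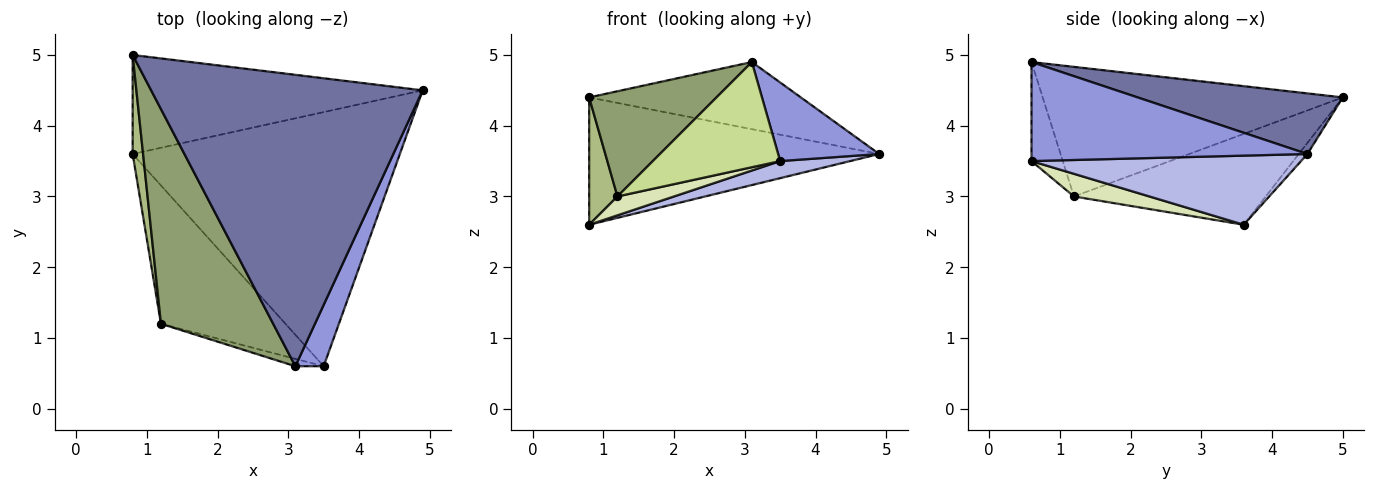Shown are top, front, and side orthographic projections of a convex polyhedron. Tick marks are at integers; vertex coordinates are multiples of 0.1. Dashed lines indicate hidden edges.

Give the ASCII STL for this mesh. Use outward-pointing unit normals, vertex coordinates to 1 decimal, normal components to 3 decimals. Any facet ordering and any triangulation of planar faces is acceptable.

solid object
 facet normal 0.213 0.219 0.952
  outer loop
   vertex 3.1 0.6 4.9
   vertex 4.9 4.5 3.6
   vertex 0.8 5.0 4.4
  endloop
 endfacet
 facet normal -0.024 0.789 -0.614
  outer loop
   vertex 0.8 3.6 2.6
   vertex 0.8 5.0 4.4
   vertex 4.9 4.5 3.6
  endloop
 endfacet
 facet normal 0.907 -0.332 0.259
  outer loop
   vertex 3.5 0.6 3.5
   vertex 4.9 4.5 3.6
   vertex 3.1 0.6 4.9
  endloop
 endfacet
 facet normal 0.250 -0.065 -0.966
  outer loop
   vertex 3.5 0.6 3.5
   vertex 0.8 3.6 2.6
   vertex 4.9 4.5 3.6
  endloop
 endfacet
 facet normal -0.720 -0.305 0.623
  outer loop
   vertex 1.2 1.2 3.0
   vertex 3.1 0.6 4.9
   vertex 0.8 5.0 4.4
  endloop
 endfacet
 facet normal -0.983 -0.145 0.113
  outer loop
   vertex 1.2 1.2 3.0
   vertex 0.8 5.0 4.4
   vertex 0.8 3.6 2.6
  endloop
 endfacet
 facet normal -0.238 -0.969 -0.068
  outer loop
   vertex 1.2 1.2 3.0
   vertex 3.5 0.6 3.5
   vertex 3.1 0.6 4.9
  endloop
 endfacet
 facet normal 0.177 -0.133 -0.975
  outer loop
   vertex 1.2 1.2 3.0
   vertex 0.8 3.6 2.6
   vertex 3.5 0.6 3.5
  endloop
 endfacet
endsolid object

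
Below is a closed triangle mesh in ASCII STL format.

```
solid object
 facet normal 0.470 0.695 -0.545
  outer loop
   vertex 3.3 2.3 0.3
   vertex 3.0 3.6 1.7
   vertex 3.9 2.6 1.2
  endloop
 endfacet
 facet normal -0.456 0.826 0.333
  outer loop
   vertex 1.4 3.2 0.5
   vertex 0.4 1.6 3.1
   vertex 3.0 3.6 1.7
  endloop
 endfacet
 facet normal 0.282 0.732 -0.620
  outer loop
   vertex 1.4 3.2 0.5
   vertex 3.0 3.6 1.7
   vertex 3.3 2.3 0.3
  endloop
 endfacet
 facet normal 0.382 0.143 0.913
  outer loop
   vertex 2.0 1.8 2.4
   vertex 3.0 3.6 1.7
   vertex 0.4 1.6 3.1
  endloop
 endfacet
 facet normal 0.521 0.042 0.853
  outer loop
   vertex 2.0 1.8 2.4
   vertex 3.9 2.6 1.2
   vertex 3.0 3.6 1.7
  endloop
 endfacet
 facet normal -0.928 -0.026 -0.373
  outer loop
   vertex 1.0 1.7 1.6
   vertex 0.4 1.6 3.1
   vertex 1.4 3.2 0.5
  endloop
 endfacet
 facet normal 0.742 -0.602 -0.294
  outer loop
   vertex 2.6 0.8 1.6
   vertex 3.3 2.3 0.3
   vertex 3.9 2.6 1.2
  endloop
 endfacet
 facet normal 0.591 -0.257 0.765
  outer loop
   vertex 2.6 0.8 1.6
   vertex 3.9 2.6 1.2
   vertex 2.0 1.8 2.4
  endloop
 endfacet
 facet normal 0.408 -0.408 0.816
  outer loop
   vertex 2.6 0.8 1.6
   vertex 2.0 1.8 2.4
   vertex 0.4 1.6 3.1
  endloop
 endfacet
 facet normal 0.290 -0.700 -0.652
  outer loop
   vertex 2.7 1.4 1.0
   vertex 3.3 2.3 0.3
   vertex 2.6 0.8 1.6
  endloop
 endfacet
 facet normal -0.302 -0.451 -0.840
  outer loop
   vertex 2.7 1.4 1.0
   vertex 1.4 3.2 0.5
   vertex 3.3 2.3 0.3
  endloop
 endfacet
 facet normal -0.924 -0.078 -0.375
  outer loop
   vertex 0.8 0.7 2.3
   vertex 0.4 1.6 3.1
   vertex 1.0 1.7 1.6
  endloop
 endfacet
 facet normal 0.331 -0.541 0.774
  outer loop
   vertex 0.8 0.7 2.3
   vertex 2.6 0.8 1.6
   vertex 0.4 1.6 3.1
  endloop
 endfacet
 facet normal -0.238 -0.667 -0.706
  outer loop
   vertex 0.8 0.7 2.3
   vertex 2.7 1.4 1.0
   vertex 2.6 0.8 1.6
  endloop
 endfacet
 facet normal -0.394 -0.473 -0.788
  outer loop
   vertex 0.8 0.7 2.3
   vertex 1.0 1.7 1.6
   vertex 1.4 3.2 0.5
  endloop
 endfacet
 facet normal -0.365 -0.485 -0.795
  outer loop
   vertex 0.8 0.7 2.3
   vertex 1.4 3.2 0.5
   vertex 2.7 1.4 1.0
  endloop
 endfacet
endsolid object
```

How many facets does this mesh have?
16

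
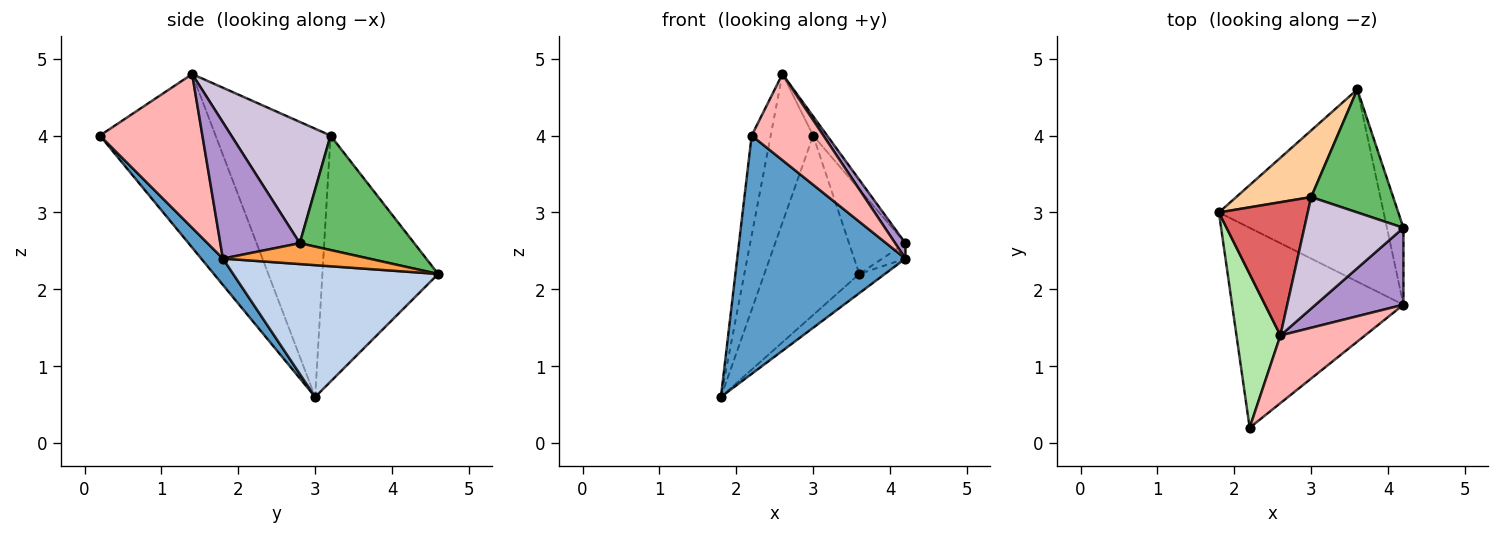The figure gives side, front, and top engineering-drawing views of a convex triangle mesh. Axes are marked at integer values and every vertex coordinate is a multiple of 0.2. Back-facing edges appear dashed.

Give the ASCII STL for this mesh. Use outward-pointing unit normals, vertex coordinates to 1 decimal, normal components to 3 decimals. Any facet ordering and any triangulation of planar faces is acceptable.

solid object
 facet normal 0.098 -0.762 -0.639
  outer loop
   vertex 4.2 1.8 2.4
   vertex 2.2 0.2 4.0
   vertex 1.8 3.0 0.6
  endloop
 endfacet
 facet normal 0.623 0.078 -0.778
  outer loop
   vertex 4.2 1.8 2.4
   vertex 1.8 3.0 0.6
   vertex 3.6 4.6 2.2
  endloop
 endfacet
 facet normal 0.779 0.123 -0.615
  outer loop
   vertex 4.2 1.8 2.4
   vertex 3.6 4.6 2.2
   vertex 4.2 2.8 2.6
  endloop
 endfacet
 facet normal -0.753 0.617 0.229
  outer loop
   vertex 3.0 3.2 4.0
   vertex 3.6 4.6 2.2
   vertex 1.8 3.0 0.6
  endloop
 endfacet
 facet normal 0.755 0.372 0.541
  outer loop
   vertex 3.0 3.2 4.0
   vertex 4.2 2.8 2.6
   vertex 3.6 4.6 2.2
  endloop
 endfacet
 facet normal -0.957 0.158 0.242
  outer loop
   vertex 2.6 1.4 4.8
   vertex 1.8 3.0 0.6
   vertex 2.2 0.2 4.0
  endloop
 endfacet
 facet normal -0.896 0.331 0.297
  outer loop
   vertex 2.6 1.4 4.8
   vertex 3.0 3.2 4.0
   vertex 1.8 3.0 0.6
  endloop
 endfacet
 facet normal 0.747 -0.523 0.411
  outer loop
   vertex 2.6 1.4 4.8
   vertex 2.2 0.2 4.0
   vertex 4.2 1.8 2.4
  endloop
 endfacet
 facet normal 0.835 -0.108 0.539
  outer loop
   vertex 2.6 1.4 4.8
   vertex 4.2 1.8 2.4
   vertex 4.2 2.8 2.6
  endloop
 endfacet
 facet normal 0.770 0.108 0.629
  outer loop
   vertex 2.6 1.4 4.8
   vertex 4.2 2.8 2.6
   vertex 3.0 3.2 4.0
  endloop
 endfacet
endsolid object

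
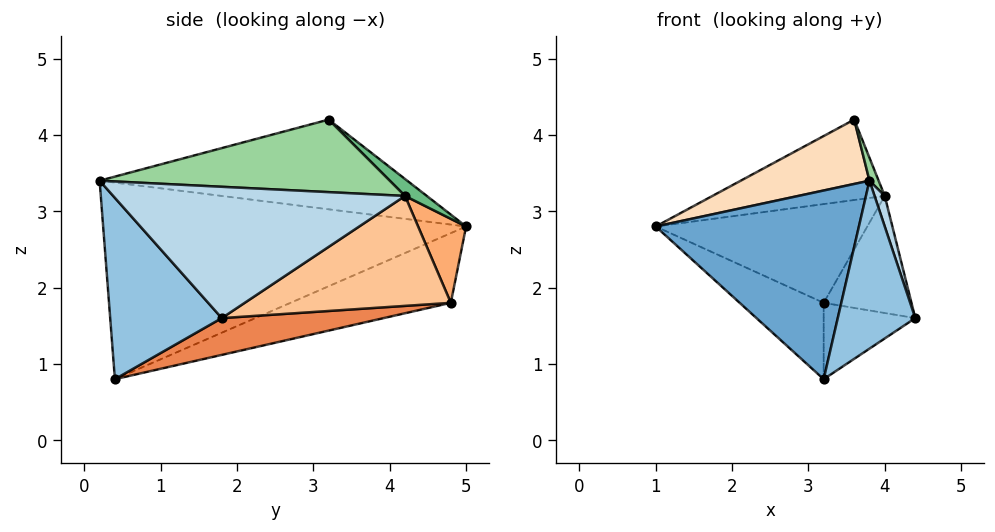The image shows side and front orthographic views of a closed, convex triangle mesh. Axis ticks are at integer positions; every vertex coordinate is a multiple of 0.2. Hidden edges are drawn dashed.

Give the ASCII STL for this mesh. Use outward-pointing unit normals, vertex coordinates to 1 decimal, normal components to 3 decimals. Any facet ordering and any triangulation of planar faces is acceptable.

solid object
 facet normal -0.861 -0.482 0.162
  outer loop
   vertex 3.8 0.2 3.4
   vertex 1.0 5.0 2.8
   vertex 3.2 0.4 0.8
  endloop
 endfacet
 facet normal 0.800 -0.556 -0.227
  outer loop
   vertex 3.8 0.2 3.4
   vertex 3.2 0.4 0.8
   vertex 4.4 1.8 1.6
  endloop
 endfacet
 facet normal 0.957 -0.033 0.289
  outer loop
   vertex 4.0 4.2 3.2
   vertex 3.8 0.2 3.4
   vertex 4.4 1.8 1.6
  endloop
 endfacet
 facet normal -0.390 0.204 -0.898
  outer loop
   vertex 3.2 4.8 1.8
   vertex 3.2 0.4 0.8
   vertex 1.0 5.0 2.8
  endloop
 endfacet
 facet normal 0.365 0.206 -0.908
  outer loop
   vertex 3.2 4.8 1.8
   vertex 4.4 1.8 1.6
   vertex 3.2 0.4 0.8
  endloop
 endfacet
 facet normal 0.212 0.936 0.280
  outer loop
   vertex 3.2 4.8 1.8
   vertex 1.0 5.0 2.8
   vertex 4.0 4.2 3.2
  endloop
 endfacet
 facet normal 0.866 0.369 -0.337
  outer loop
   vertex 3.2 4.8 1.8
   vertex 4.0 4.2 3.2
   vertex 4.4 1.8 1.6
  endloop
 endfacet
 facet normal -0.586 -0.245 0.773
  outer loop
   vertex 3.6 3.2 4.2
   vertex 1.0 5.0 2.8
   vertex 3.8 0.2 3.4
  endloop
 endfacet
 facet normal 0.087 0.687 0.722
  outer loop
   vertex 3.6 3.2 4.2
   vertex 4.0 4.2 3.2
   vertex 1.0 5.0 2.8
  endloop
 endfacet
 facet normal 0.938 -0.030 0.346
  outer loop
   vertex 3.6 3.2 4.2
   vertex 3.8 0.2 3.4
   vertex 4.0 4.2 3.2
  endloop
 endfacet
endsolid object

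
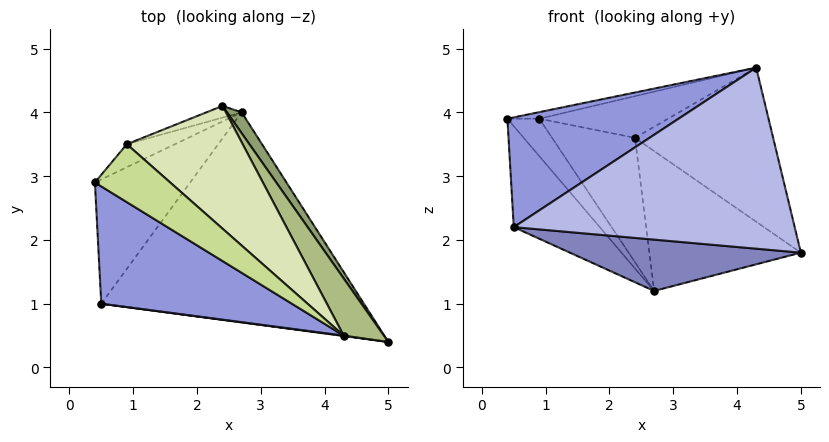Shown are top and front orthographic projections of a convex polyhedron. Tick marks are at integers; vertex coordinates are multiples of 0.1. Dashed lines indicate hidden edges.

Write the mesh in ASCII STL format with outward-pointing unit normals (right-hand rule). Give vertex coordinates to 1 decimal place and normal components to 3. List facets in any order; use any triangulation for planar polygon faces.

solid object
 facet normal -0.772 0.401 -0.494
  outer loop
   vertex 0.5 1.0 2.2
   vertex 0.4 2.9 3.9
   vertex 2.7 4.0 1.2
  endloop
 endfacet
 facet normal -0.117 -0.236 -0.965
  outer loop
   vertex 0.5 1.0 2.2
   vertex 2.7 4.0 1.2
   vertex 5.0 0.4 1.8
  endloop
 endfacet
 facet normal -0.495 -0.594 0.634
  outer loop
   vertex 0.5 1.0 2.2
   vertex 4.3 0.5 4.7
   vertex 0.4 2.9 3.9
  endloop
 endfacet
 facet normal -0.132 -0.991 0.002
  outer loop
   vertex 0.5 1.0 2.2
   vertex 5.0 0.4 1.8
   vertex 4.3 0.5 4.7
  endloop
 endfacet
 facet normal 0.834 0.546 0.081
  outer loop
   vertex 2.4 4.1 3.6
   vertex 5.0 0.4 1.8
   vertex 2.7 4.0 1.2
  endloop
 endfacet
 facet normal 0.844 0.503 0.186
  outer loop
   vertex 2.4 4.1 3.6
   vertex 4.3 0.5 4.7
   vertex 5.0 0.4 1.8
  endloop
 endfacet
 facet normal -0.134 0.111 0.985
  outer loop
   vertex 0.9 3.5 3.9
   vertex 0.4 2.9 3.9
   vertex 4.3 0.5 4.7
  endloop
 endfacet
 facet normal 0.061 0.321 0.945
  outer loop
   vertex 0.9 3.5 3.9
   vertex 4.3 0.5 4.7
   vertex 2.4 4.1 3.6
  endloop
 endfacet
 facet normal -0.715 0.596 -0.366
  outer loop
   vertex 0.9 3.5 3.9
   vertex 2.7 4.0 1.2
   vertex 0.4 2.9 3.9
  endloop
 endfacet
 facet normal -0.385 0.919 -0.086
  outer loop
   vertex 0.9 3.5 3.9
   vertex 2.4 4.1 3.6
   vertex 2.7 4.0 1.2
  endloop
 endfacet
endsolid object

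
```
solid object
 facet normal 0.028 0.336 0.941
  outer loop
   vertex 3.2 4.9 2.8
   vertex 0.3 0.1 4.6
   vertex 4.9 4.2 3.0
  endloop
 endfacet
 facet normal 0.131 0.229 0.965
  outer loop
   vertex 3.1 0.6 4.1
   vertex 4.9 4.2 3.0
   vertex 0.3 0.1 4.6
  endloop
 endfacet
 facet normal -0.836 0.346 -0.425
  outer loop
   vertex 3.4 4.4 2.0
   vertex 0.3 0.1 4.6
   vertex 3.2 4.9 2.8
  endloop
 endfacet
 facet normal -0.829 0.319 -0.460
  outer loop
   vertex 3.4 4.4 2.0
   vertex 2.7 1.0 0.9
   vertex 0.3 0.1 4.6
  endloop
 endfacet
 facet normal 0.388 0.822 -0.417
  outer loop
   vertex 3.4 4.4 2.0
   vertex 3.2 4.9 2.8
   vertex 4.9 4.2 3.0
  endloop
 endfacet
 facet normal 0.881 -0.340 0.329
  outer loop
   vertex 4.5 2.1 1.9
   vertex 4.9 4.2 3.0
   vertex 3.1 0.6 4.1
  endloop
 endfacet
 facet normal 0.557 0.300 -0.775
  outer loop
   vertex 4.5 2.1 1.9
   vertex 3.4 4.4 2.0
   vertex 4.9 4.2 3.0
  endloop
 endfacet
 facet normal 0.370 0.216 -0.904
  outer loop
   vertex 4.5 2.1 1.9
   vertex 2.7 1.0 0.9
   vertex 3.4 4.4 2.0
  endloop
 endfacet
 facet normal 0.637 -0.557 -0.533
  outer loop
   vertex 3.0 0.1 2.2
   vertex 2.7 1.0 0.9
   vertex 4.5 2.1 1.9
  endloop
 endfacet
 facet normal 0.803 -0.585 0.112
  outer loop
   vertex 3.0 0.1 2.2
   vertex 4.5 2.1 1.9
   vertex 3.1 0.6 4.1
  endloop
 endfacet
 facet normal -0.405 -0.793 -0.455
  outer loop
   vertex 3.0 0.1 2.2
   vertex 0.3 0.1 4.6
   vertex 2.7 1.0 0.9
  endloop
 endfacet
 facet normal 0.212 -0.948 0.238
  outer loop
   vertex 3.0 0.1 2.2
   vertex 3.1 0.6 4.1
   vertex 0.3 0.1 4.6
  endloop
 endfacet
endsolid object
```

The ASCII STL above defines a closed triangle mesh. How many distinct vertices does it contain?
8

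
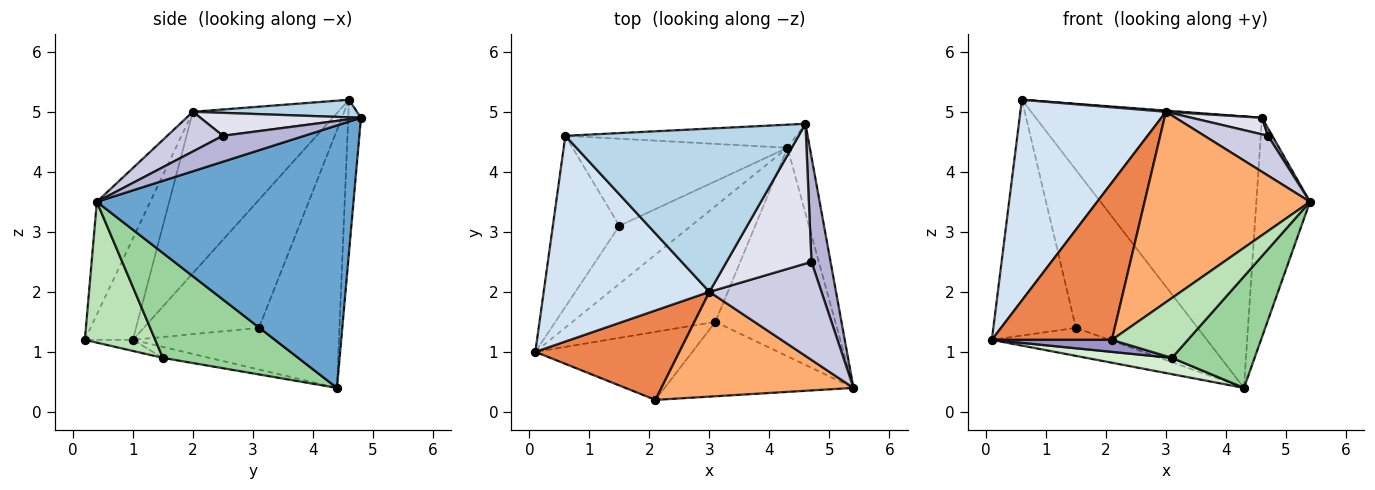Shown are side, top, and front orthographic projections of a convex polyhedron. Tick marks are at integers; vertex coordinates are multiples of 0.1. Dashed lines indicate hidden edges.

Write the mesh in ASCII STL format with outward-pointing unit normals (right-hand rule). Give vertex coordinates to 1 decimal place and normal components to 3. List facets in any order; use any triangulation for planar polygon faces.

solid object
 facet normal 0.975 0.204 -0.083
  outer loop
   vertex 4.3 4.4 0.4
   vertex 4.6 4.8 4.9
   vertex 5.4 0.4 3.5
  endloop
 endfacet
 facet normal -0.056 0.995 -0.085
  outer loop
   vertex 0.6 4.6 5.2
   vertex 4.6 4.8 4.9
   vertex 4.3 4.4 0.4
  endloop
 endfacet
 facet normal 0.075 -0.007 0.997
  outer loop
   vertex 3.0 2.0 5.0
   vertex 4.6 4.8 4.9
   vertex 0.6 4.6 5.2
  endloop
 endfacet
 facet normal -0.572 -0.573 0.587
  outer loop
   vertex 3.0 2.0 5.0
   vertex 0.6 4.6 5.2
   vertex 0.1 1.0 1.2
  endloop
 endfacet
 facet normal -0.328 -0.821 0.467
  outer loop
   vertex 3.0 2.0 5.0
   vertex 0.1 1.0 1.2
   vertex 2.1 0.2 1.2
  endloop
 endfacet
 facet normal -0.272 -0.843 0.464
  outer loop
   vertex 3.0 2.0 5.0
   vertex 2.1 0.2 1.2
   vertex 5.4 0.4 3.5
  endloop
 endfacet
 facet normal -0.464 0.385 -0.798
  outer loop
   vertex 1.5 3.1 1.4
   vertex 4.3 4.4 0.4
   vertex 0.1 1.0 1.2
  endloop
 endfacet
 facet normal -0.749 0.536 -0.389
  outer loop
   vertex 1.5 3.1 1.4
   vertex 0.1 1.0 1.2
   vertex 0.6 4.6 5.2
  endloop
 endfacet
 facet normal -0.501 0.758 -0.418
  outer loop
   vertex 1.5 3.1 1.4
   vertex 0.6 4.6 5.2
   vertex 4.3 4.4 0.4
  endloop
 endfacet
 facet normal 0.611 -0.373 -0.698
  outer loop
   vertex 3.1 1.5 0.9
   vertex 4.3 4.4 0.4
   vertex 5.4 0.4 3.5
  endloop
 endfacet
 facet normal 0.502 -0.542 -0.674
  outer loop
   vertex 3.1 1.5 0.9
   vertex 5.4 0.4 3.5
   vertex 2.1 0.2 1.2
  endloop
 endfacet
 facet normal -0.076 -0.139 -0.987
  outer loop
   vertex 3.1 1.5 0.9
   vertex 0.1 1.0 1.2
   vertex 4.3 4.4 0.4
  endloop
 endfacet
 facet normal -0.069 -0.173 -0.982
  outer loop
   vertex 3.1 1.5 0.9
   vertex 2.1 0.2 1.2
   vertex 0.1 1.0 1.2
  endloop
 endfacet
 facet normal 0.804 -0.042 0.593
  outer loop
   vertex 4.7 2.5 4.6
   vertex 5.4 0.4 3.5
   vertex 4.6 4.8 4.9
  endloop
 endfacet
 facet normal 0.312 -0.357 0.880
  outer loop
   vertex 4.7 2.5 4.6
   vertex 3.0 2.0 5.0
   vertex 5.4 0.4 3.5
  endloop
 endfacet
 facet normal 0.259 -0.114 0.959
  outer loop
   vertex 4.7 2.5 4.6
   vertex 4.6 4.8 4.9
   vertex 3.0 2.0 5.0
  endloop
 endfacet
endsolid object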